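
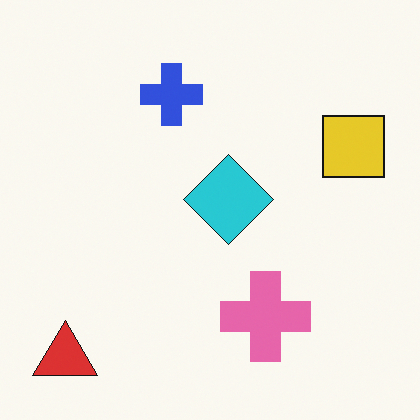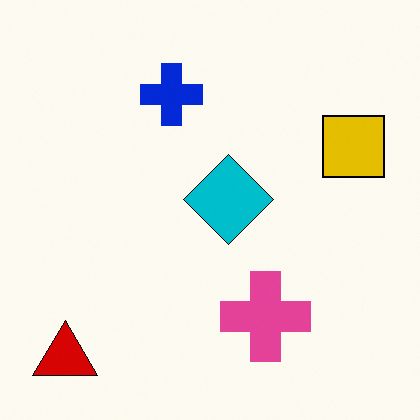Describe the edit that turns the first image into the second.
Given slightly increased contrast.

Tones are pushed away from mid-grey across the whole image — a global contrast change.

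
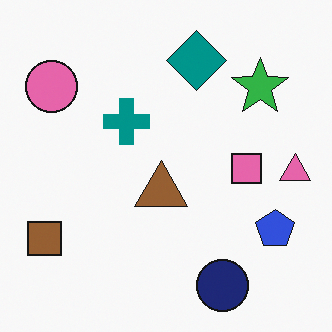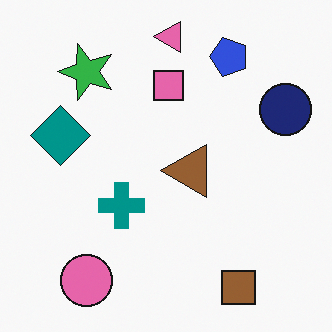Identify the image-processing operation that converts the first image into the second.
It was rotated 90° counter-clockwise.

The brown square sits in the bottom-left of the first image and the bottom-right of the second — consistent with a whole-image 90° counter-clockwise rotation.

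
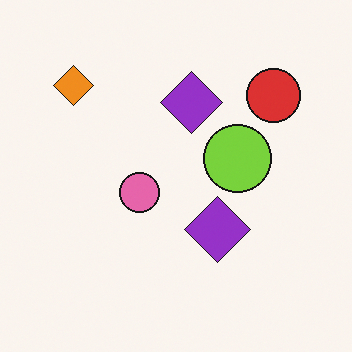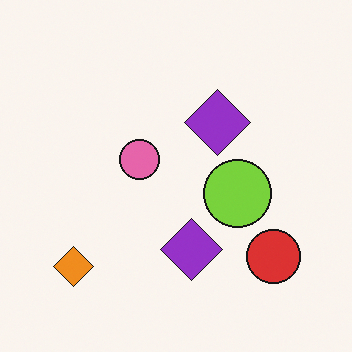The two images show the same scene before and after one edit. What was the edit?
The second image is the first flipped vertically (top ↔ bottom).

The orange diamond is in the top-left of the first image and the bottom-left of the second — shapes on opposite sides of the horizontal midline have swapped in a mirror flip.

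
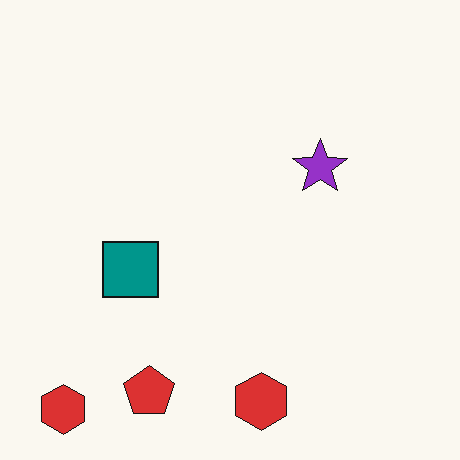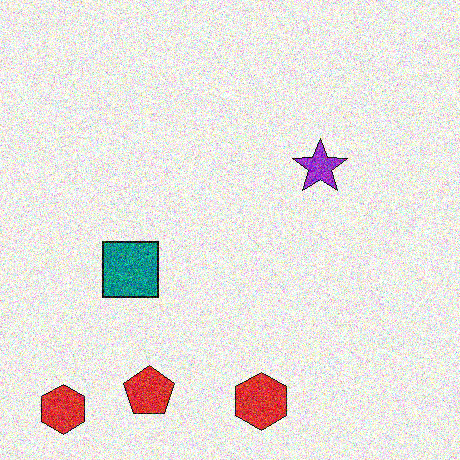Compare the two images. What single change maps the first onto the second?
The transformation is: degraded with strong gaussian noise.

Random speckle covers the whole image, including the flat background.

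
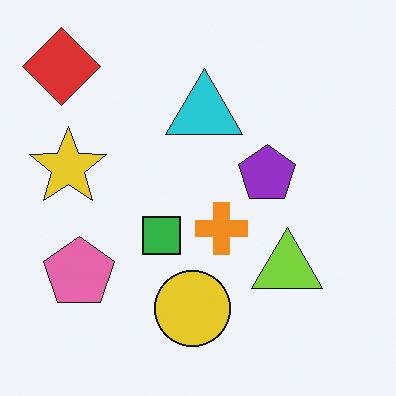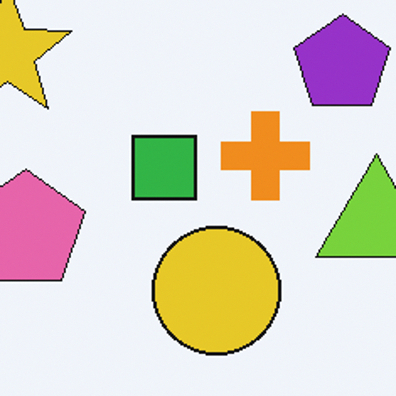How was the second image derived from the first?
The second image is the first cropped tightly and scaled back up.

The visible shapes are larger and the field of view is narrower; shapes near the original edges may be partly or wholly outside the frame — a crop-and-rescale.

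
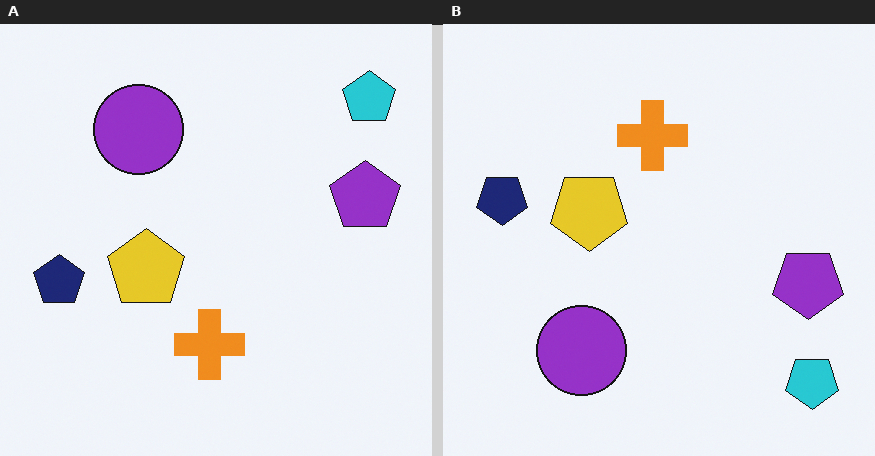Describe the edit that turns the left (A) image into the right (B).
The image was flipped vertically (top ↔ bottom).

The cyan pentagon is in the top-right of the left (A) image and the bottom-right of the right (B) — shapes on opposite sides of the horizontal midline have swapped in a mirror flip.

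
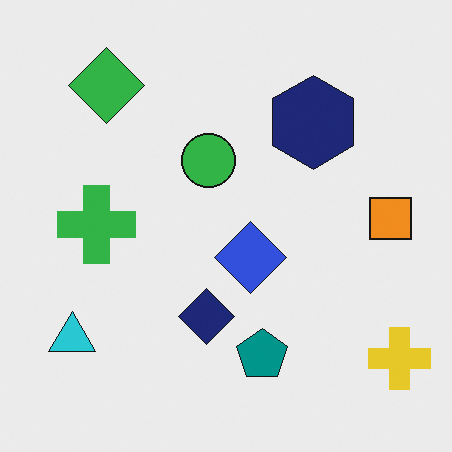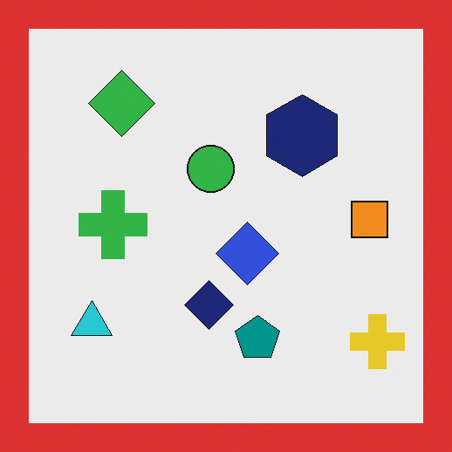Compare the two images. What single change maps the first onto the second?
The transformation is: framed with a red border.

A solid red frame runs around the edge of the second image, with the content slightly shrunk inside it.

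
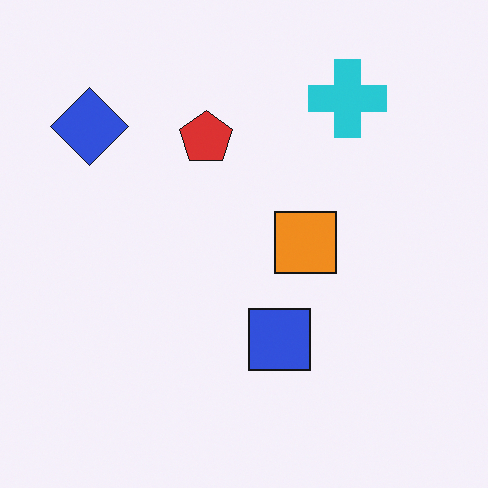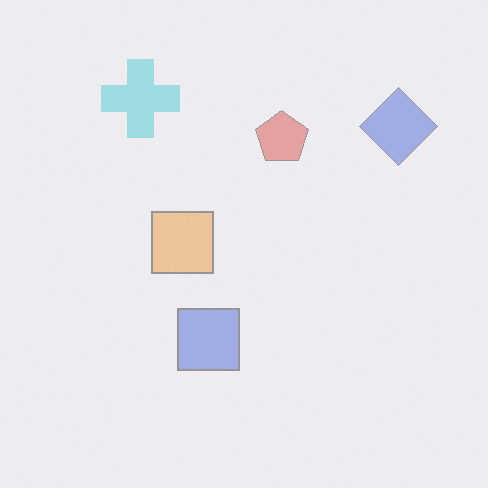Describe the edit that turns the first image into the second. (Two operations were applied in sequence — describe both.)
The image was flipped horizontally (left ↔ right), then given much lower contrast.

The blue diamond is in the top-left of the first image and the top-right of the second — shapes on opposite sides of the vertical midline have swapped in a mirror flip. Tones are pushed toward mid-grey across the whole image — a global contrast change.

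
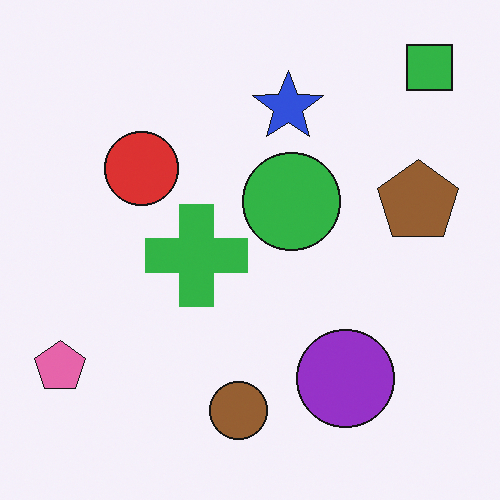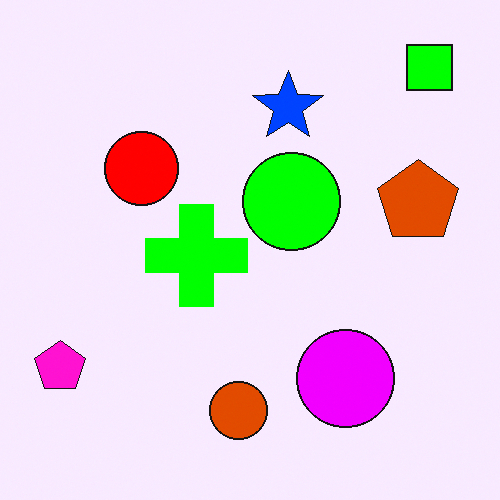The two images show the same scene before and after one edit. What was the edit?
Heavily oversaturated.

All colors are more vivid — a global saturation change.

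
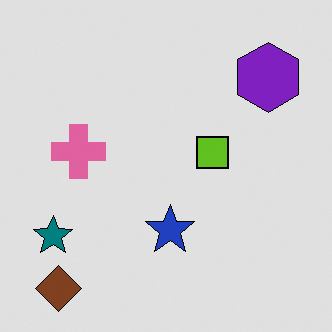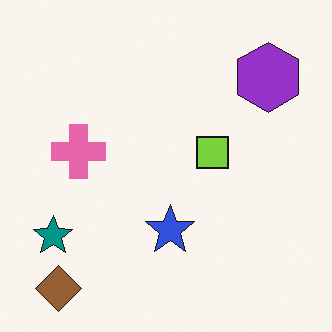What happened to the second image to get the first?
It was moderately posterized.

Each flat color has snapped to a coarser quantized level — most visibly, the near-white background has dropped to a flat grey.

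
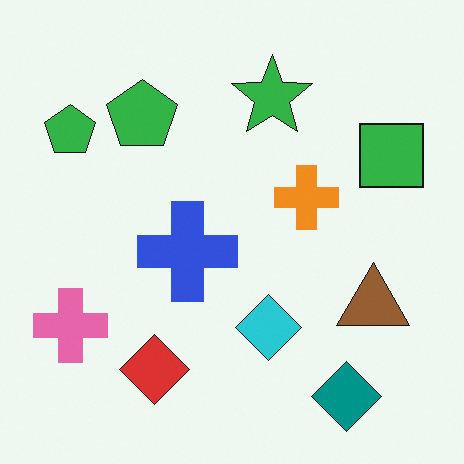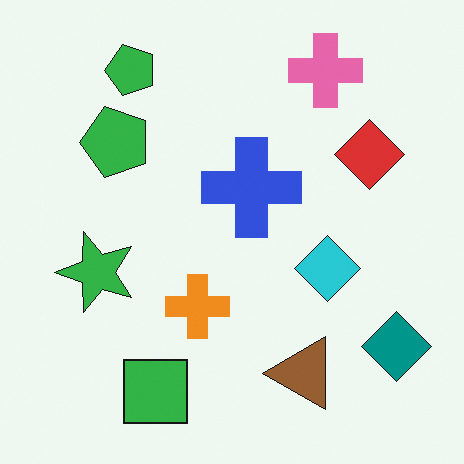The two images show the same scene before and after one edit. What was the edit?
Transposed (reflected across the top-left ↔ bottom-right diagonal).

Shapes have swapped their row and column positions — what was in the top-right is now in the bottom-left — a diagonal reflection.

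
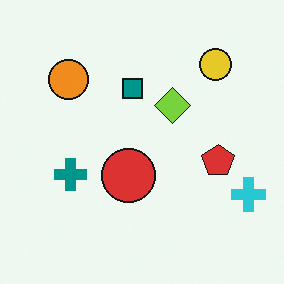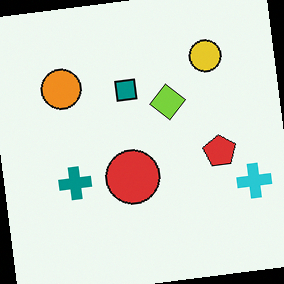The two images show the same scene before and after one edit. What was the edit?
The transformation is: rotated counter-clockwise by a small amount.

Every shape is tilted by the same angle and the image corners show triangular fill wedges — a whole-image rotation by a non-right angle.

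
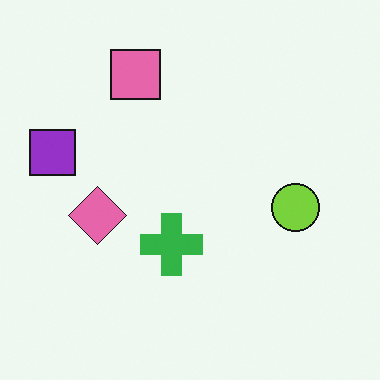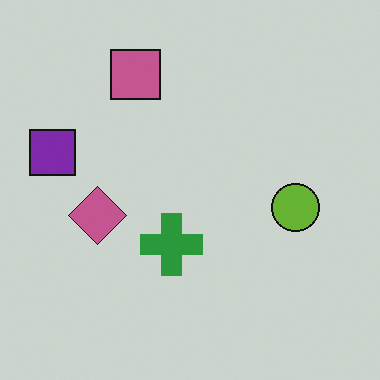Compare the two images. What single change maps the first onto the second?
The transformation is: darkened a little.

Every pixel — background and shapes alike — is uniformly darkened.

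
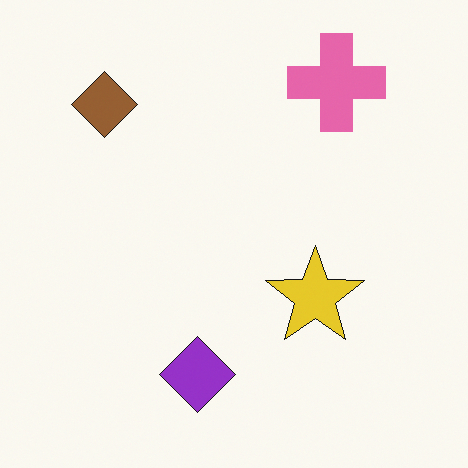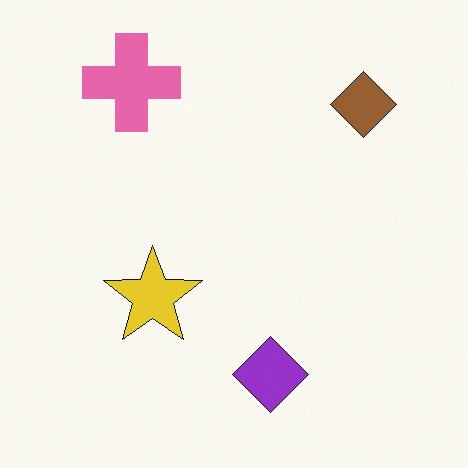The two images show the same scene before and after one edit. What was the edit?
It was flipped horizontally (left ↔ right).

The brown diamond is in the top-left of the first image and the top-right of the second — shapes on opposite sides of the vertical midline have swapped in a mirror flip.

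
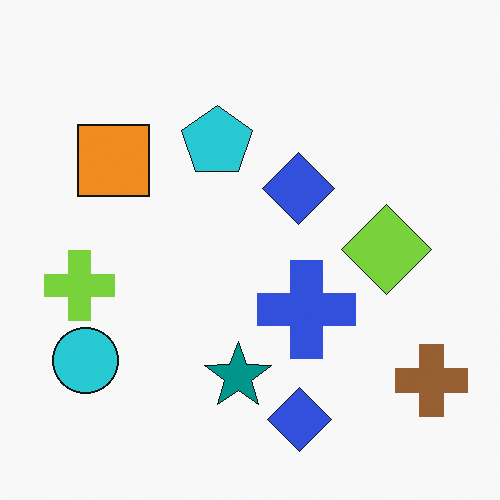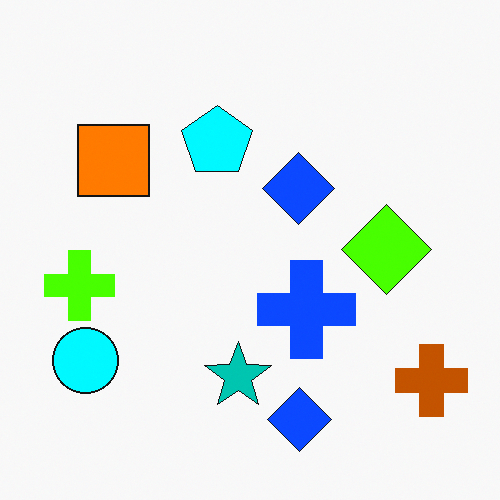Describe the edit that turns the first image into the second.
The second image is the first heavily oversaturated.

All colors are more vivid — a global saturation change.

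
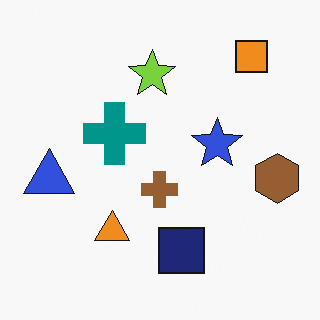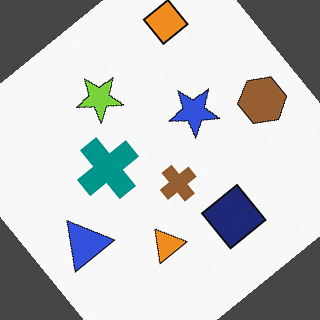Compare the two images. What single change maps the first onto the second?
Rotated counter-clockwise by a large amount — several tens of degrees.

Every shape is tilted by the same angle and the image corners show triangular fill wedges — a whole-image rotation by a non-right angle.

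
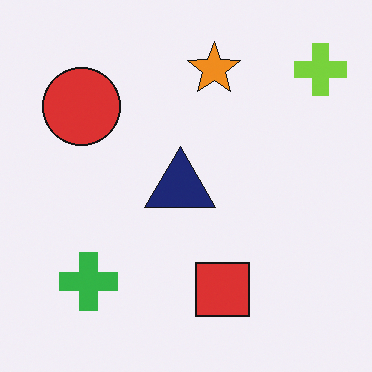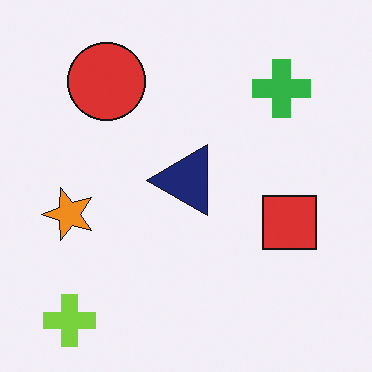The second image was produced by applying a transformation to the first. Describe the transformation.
The second image is the first transposed (reflected across the top-left ↔ bottom-right diagonal).

Shapes have swapped their row and column positions — what was in the top-right is now in the bottom-left — a diagonal reflection.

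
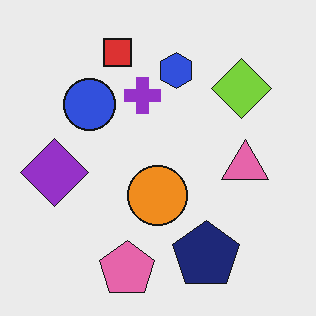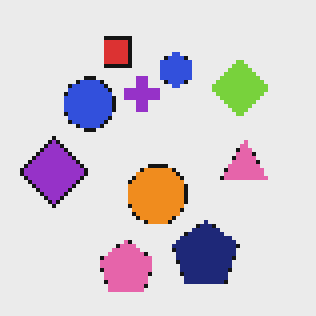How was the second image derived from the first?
Mildly pixelated.

Shapes are reduced to large square blocks; fine edges and outlines are lost — a downscale-then-upscale (mosaic) effect.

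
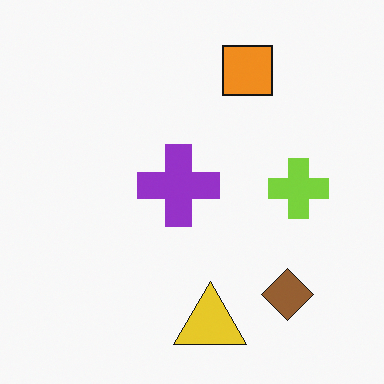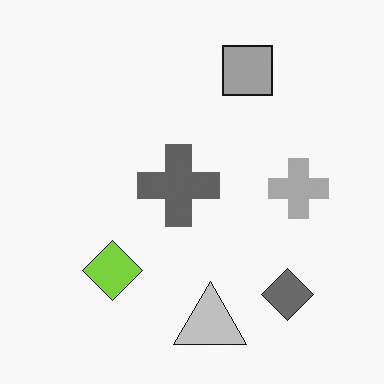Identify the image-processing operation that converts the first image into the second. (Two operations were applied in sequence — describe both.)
The transformation is: converted to grayscale, then overlaid with an additional lime diamond.

All color is removed — every shape is now a shade of grey. A lime diamond appears in the second image that is absent from the first.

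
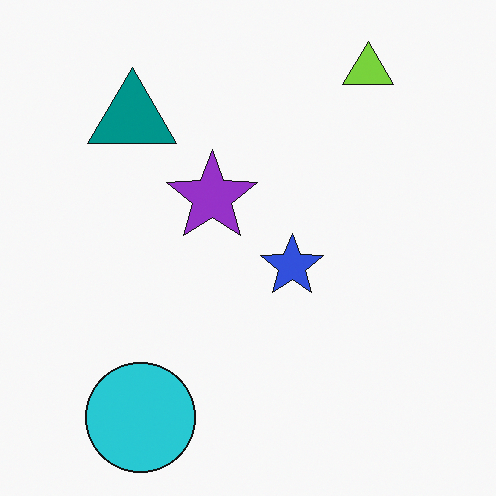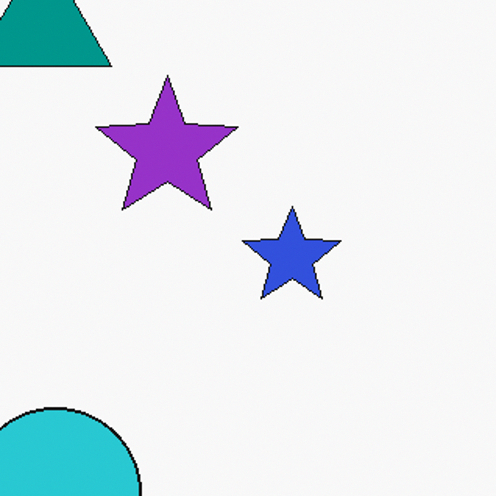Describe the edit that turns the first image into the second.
The second image is the first cropped to a modestly smaller region and rescaled.

The visible shapes are larger and the field of view is narrower; shapes near the original edges may be partly or wholly outside the frame — a crop-and-rescale.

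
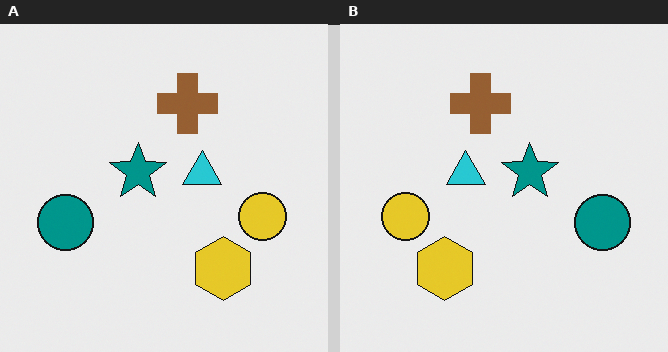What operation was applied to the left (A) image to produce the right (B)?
The image was flipped horizontally (left ↔ right).

The teal circle is in the left of the left (A) image and the right of the right (B) — shapes on opposite sides of the vertical midline have swapped in a mirror flip.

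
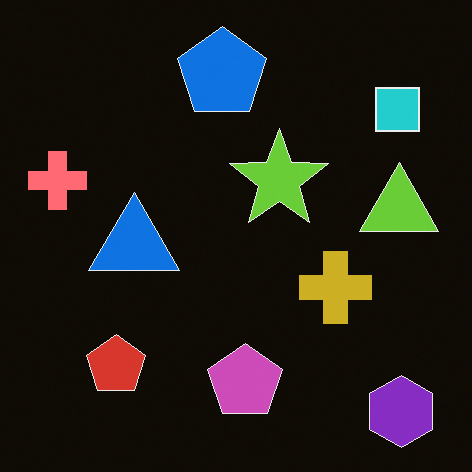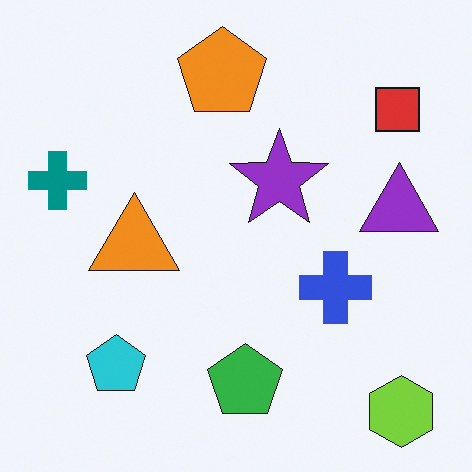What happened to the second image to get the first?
Color-inverted (negative).

The light background has become dark and every shape's color is its complement — a photographic negative.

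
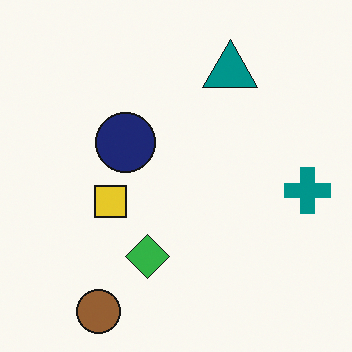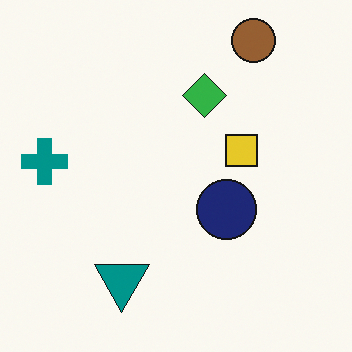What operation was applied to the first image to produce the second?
The transformation is: rotated 180°.

The brown circle sits in the bottom-left of the first image and the top-right of the second — consistent with a whole-image 180° rotation.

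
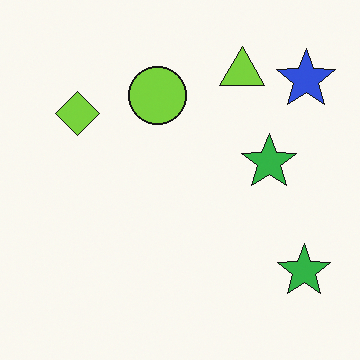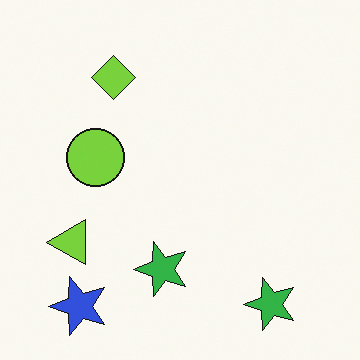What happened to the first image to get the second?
This is the original image transposed (reflected across the top-left ↔ bottom-right diagonal).

Shapes have swapped their row and column positions — what was in the top-right is now in the bottom-left — a diagonal reflection.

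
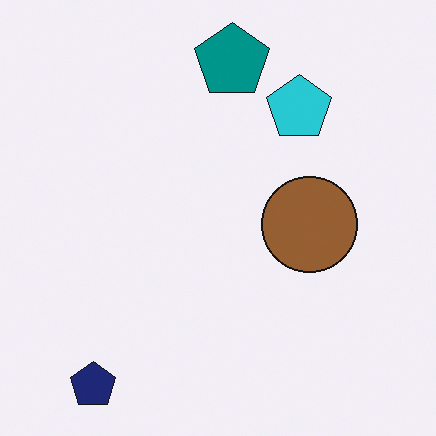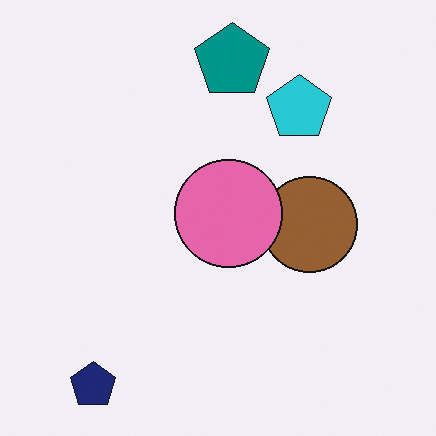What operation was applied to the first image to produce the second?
The transformation is: overlaid with an additional pink circle.

A pink circle appears in the second image that is absent from the first.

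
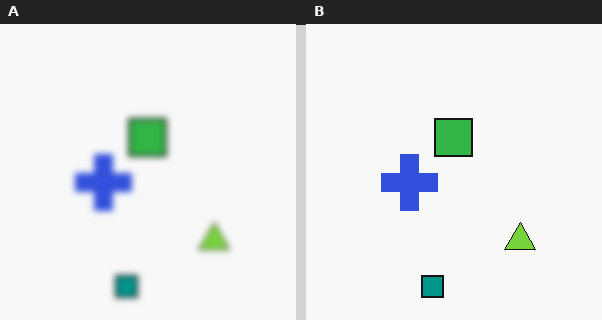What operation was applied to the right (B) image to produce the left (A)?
This is the original image moderately blurred.

Shape edges and outlines are uniformly softened across the whole image.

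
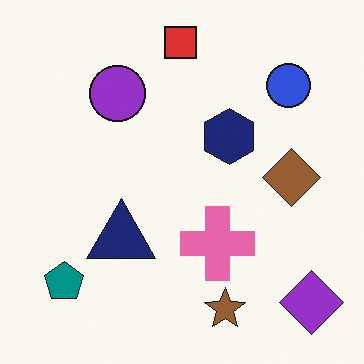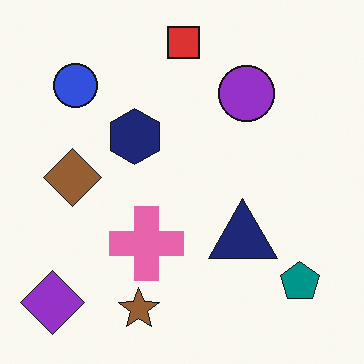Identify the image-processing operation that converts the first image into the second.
The second image is the first flipped horizontally (left ↔ right).

The purple diamond is in the bottom-right of the first image and the bottom-left of the second — shapes on opposite sides of the vertical midline have swapped in a mirror flip.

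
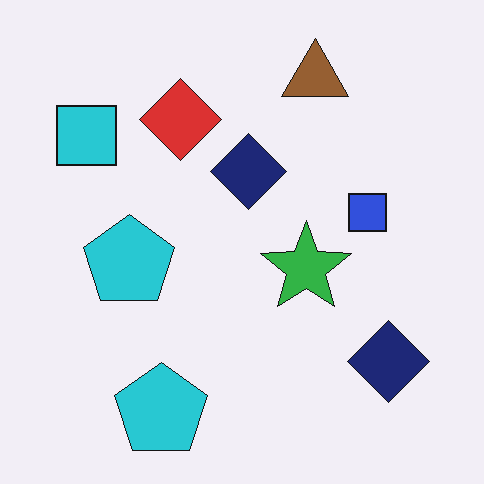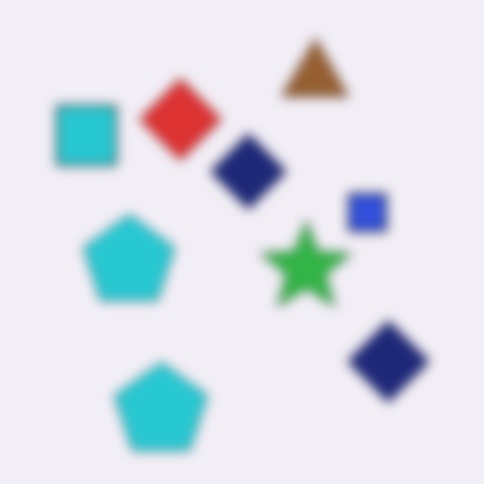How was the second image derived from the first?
The transformation is: heavily blurred.

Shape edges and outlines are uniformly softened across the whole image.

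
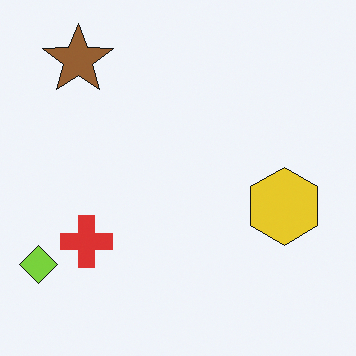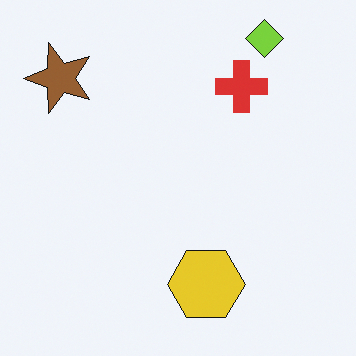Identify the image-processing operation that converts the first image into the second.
The second image is the first transposed (reflected across the top-left ↔ bottom-right diagonal).

Shapes have swapped their row and column positions — what was in the top-right is now in the bottom-left — a diagonal reflection.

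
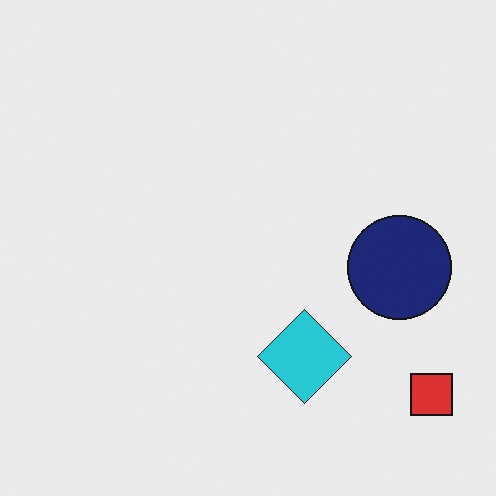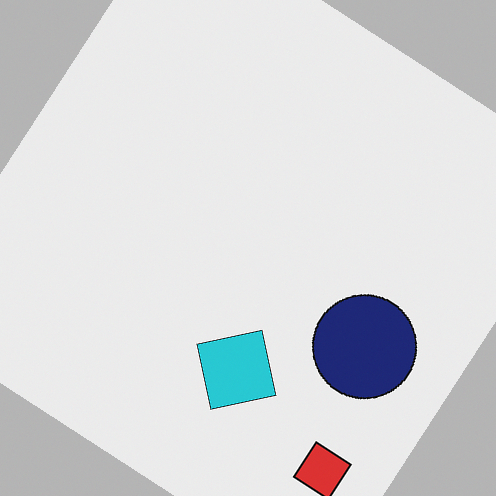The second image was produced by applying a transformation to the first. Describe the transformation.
The second image is the first rotated clockwise by a large amount — several tens of degrees.

Every shape is tilted by the same angle and the image corners show triangular fill wedges — a whole-image rotation by a non-right angle.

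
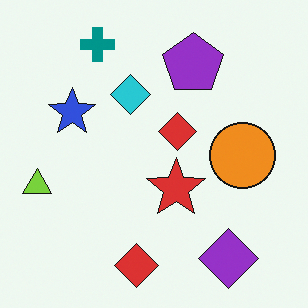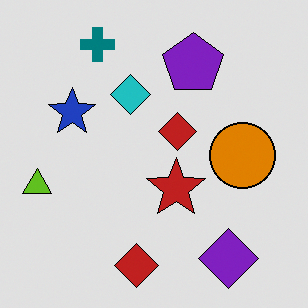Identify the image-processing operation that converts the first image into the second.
This is the original image posterized to a reduced palette.

Each flat color has snapped to a coarser quantized level — most visibly, the near-white background has dropped to a flat grey.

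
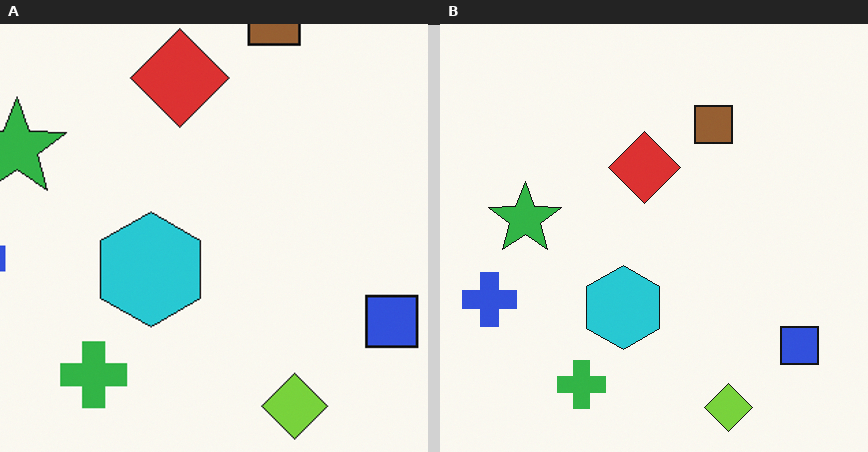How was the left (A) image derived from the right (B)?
This is the original image cropped to a modestly smaller region and rescaled.

The visible shapes are larger and the field of view is narrower; shapes near the original edges may be partly or wholly outside the frame — a crop-and-rescale.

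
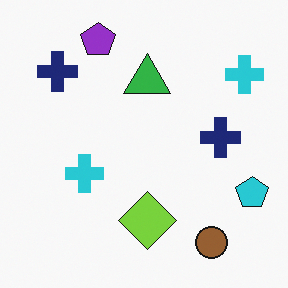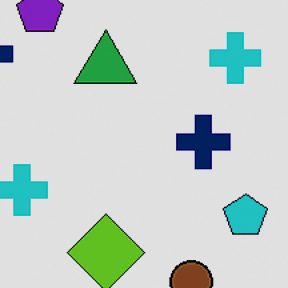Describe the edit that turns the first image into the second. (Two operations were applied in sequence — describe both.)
This is the original image cropped to a modestly smaller region and rescaled, then moderately posterized.

The visible shapes are larger and the field of view is narrower; shapes near the original edges may be partly or wholly outside the frame — a crop-and-rescale. Each flat color has snapped to a coarser quantized level — most visibly, the near-white background has dropped to a flat grey.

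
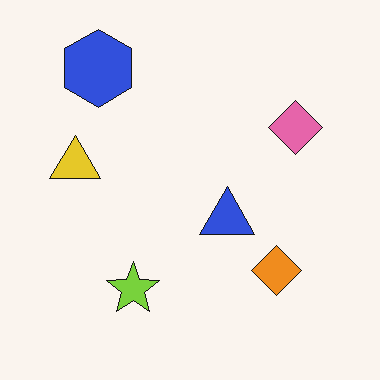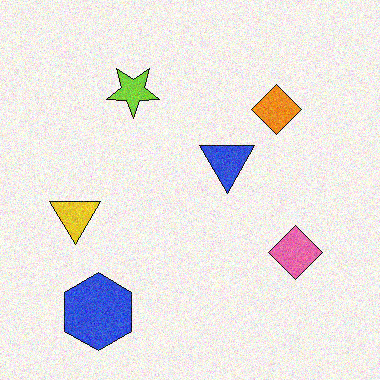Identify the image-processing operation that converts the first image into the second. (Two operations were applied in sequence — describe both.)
This is the original image flipped vertically (top ↔ bottom), then degraded with moderate additive noise.

The blue hexagon is in the top-left of the first image and the bottom-left of the second — shapes on opposite sides of the horizontal midline have swapped in a mirror flip. Random speckle covers the whole image, including the flat background.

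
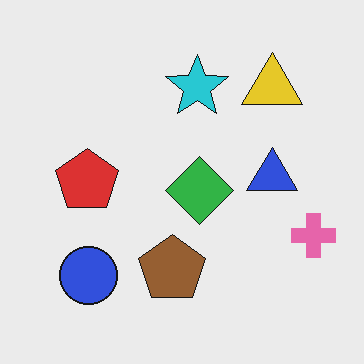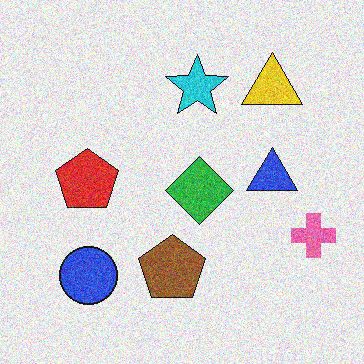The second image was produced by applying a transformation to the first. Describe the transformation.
The image was degraded with moderate additive noise.

Random speckle covers the whole image, including the flat background.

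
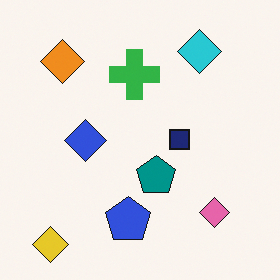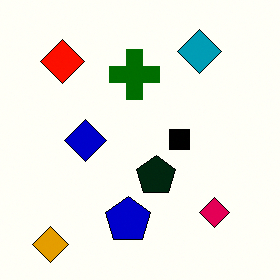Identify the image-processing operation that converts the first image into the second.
This is the original image boosted in contrast.

Tones are pushed away from mid-grey across the whole image — a global contrast change.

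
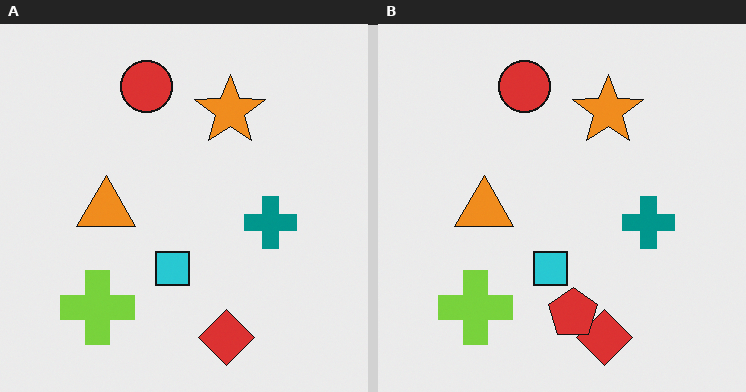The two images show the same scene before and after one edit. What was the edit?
This is the original image overlaid with an additional red pentagon.

A red pentagon appears in the right (B) image that is absent from the left (A).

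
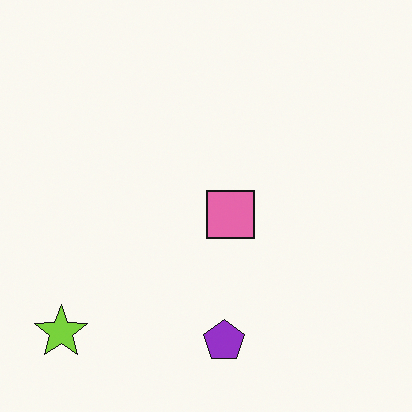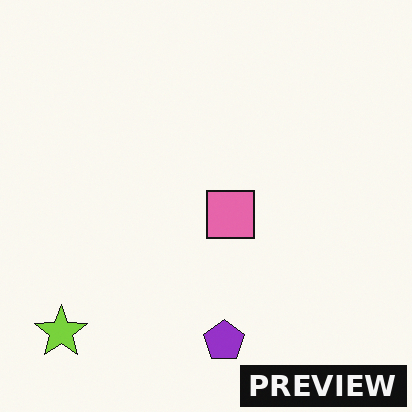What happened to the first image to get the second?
The image was watermarked with the text "PREVIEW" in the lower-right corner.

A dark label reading "PREVIEW" appears in the lower-right corner.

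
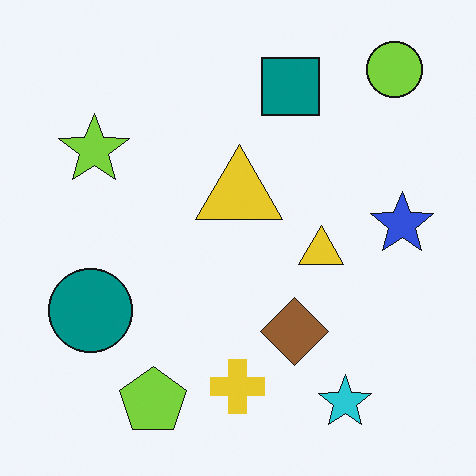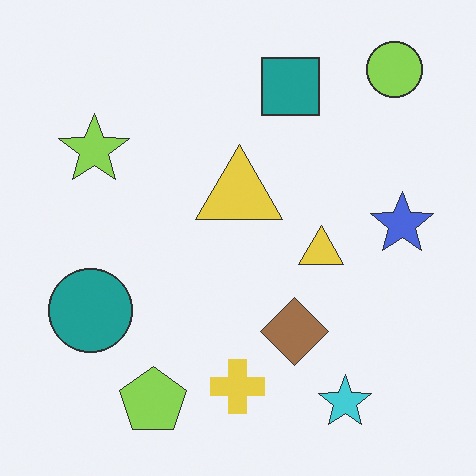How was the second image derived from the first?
The transformation is: given slightly reduced contrast.

Tones are pushed toward mid-grey across the whole image — a global contrast change.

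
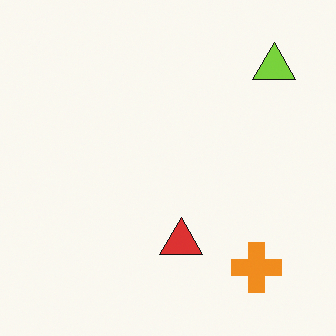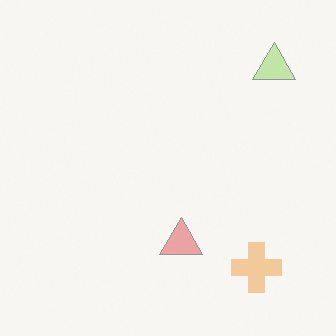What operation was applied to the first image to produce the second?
The image was given much lower contrast.

Tones are pushed toward mid-grey across the whole image — a global contrast change.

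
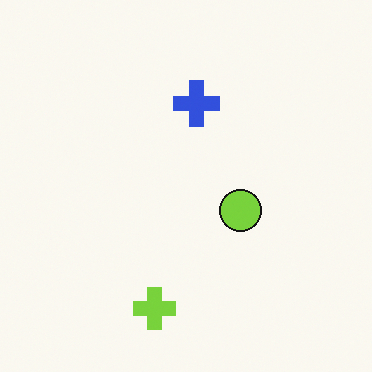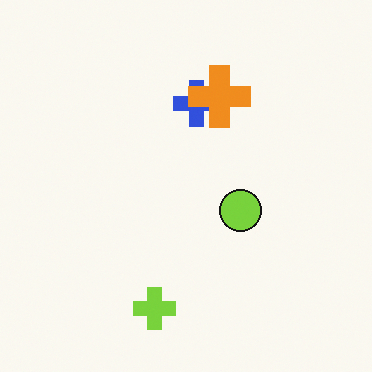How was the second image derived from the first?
The transformation is: overlaid with an additional orange cross.

An orange cross appears in the second image that is absent from the first.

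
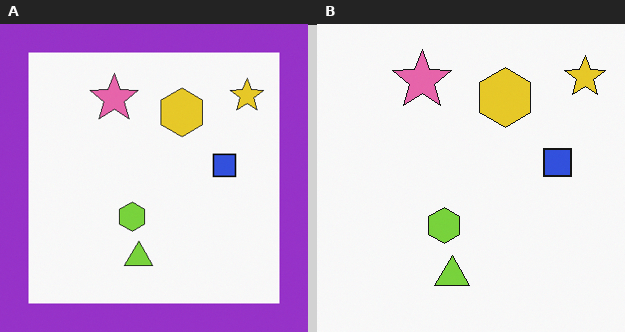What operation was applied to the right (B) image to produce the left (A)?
It was framed with a purple border.

A solid purple frame runs around the edge of the left (A) image, with the content slightly shrunk inside it.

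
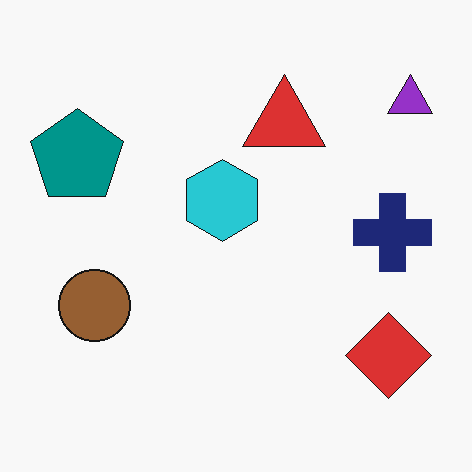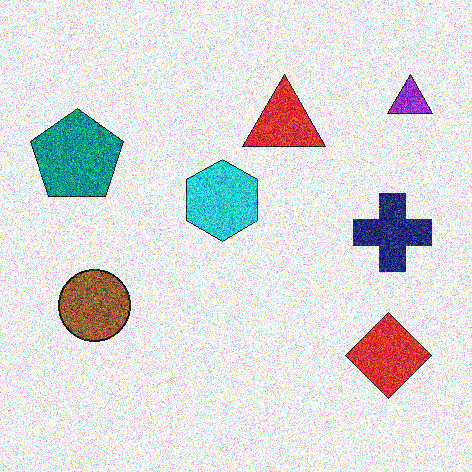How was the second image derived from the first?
The second image is the first degraded with strong gaussian noise.

Random speckle covers the whole image, including the flat background.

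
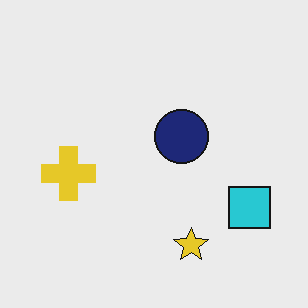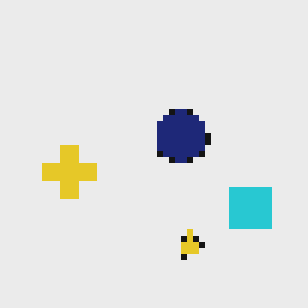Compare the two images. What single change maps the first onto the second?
This is the original image pixelated into visible square blocks.

Shapes are reduced to large square blocks; fine edges and outlines are lost — a downscale-then-upscale (mosaic) effect.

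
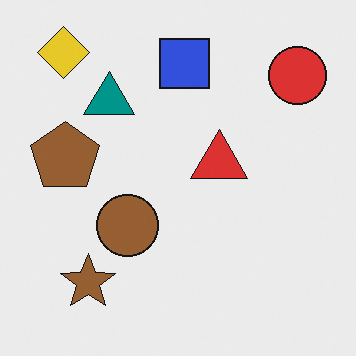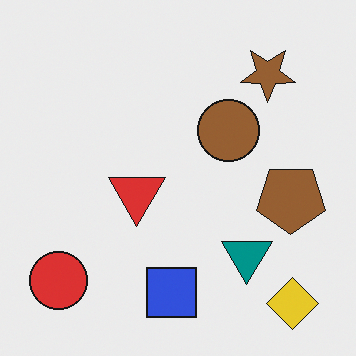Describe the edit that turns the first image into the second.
The transformation is: rotated 180°.

The yellow diamond sits in the top-left of the first image and the bottom-right of the second — consistent with a whole-image 180° rotation.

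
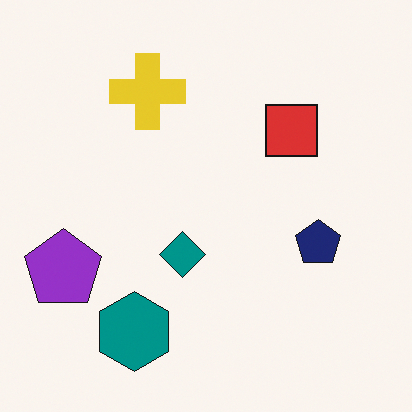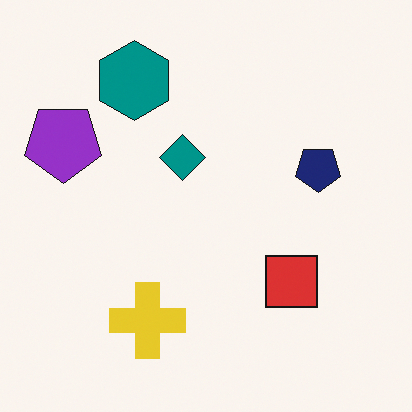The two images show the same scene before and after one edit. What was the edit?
The transformation is: flipped vertically (top ↔ bottom).

The teal hexagon is in the bottom-left of the first image and the top-left of the second — shapes on opposite sides of the horizontal midline have swapped in a mirror flip.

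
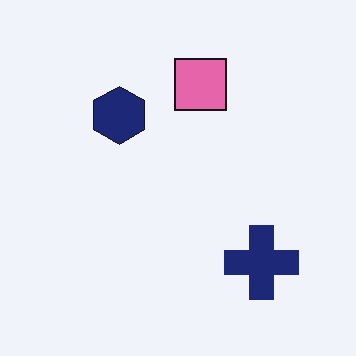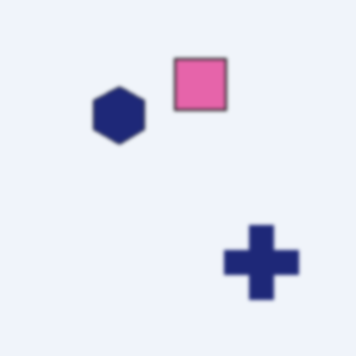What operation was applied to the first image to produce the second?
The second image is the first lightly blurred.

Shape edges and outlines are uniformly softened across the whole image.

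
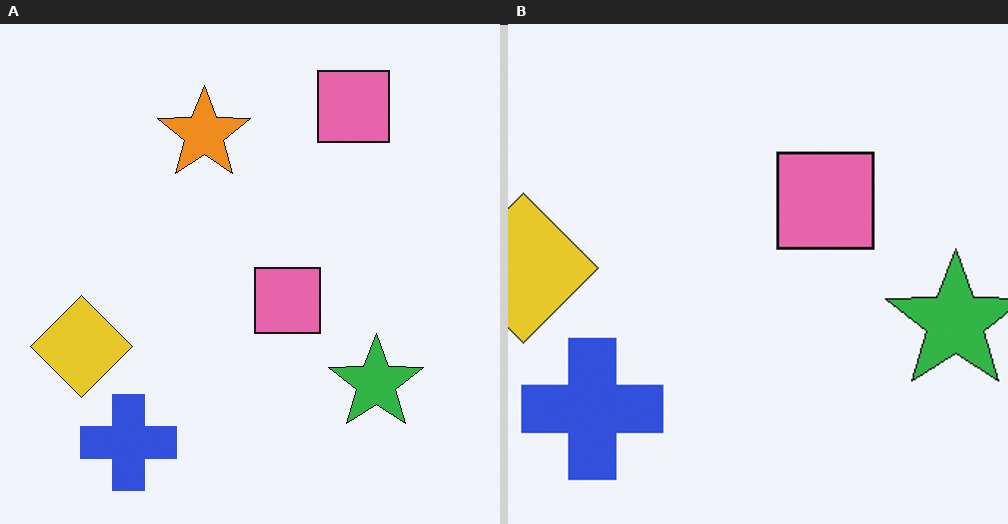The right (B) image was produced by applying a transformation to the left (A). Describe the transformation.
The right (B) image is the left (A) cropped slightly and scaled back up.

The visible shapes are larger and the field of view is narrower; shapes near the original edges may be partly or wholly outside the frame — a crop-and-rescale.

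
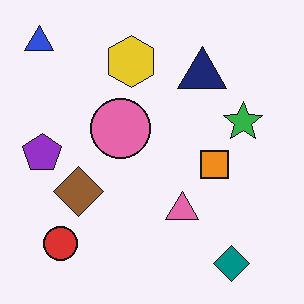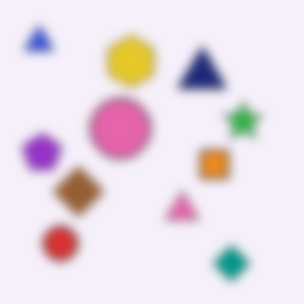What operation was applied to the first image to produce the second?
The second image is the first heavily blurred.

Shape edges and outlines are uniformly softened across the whole image.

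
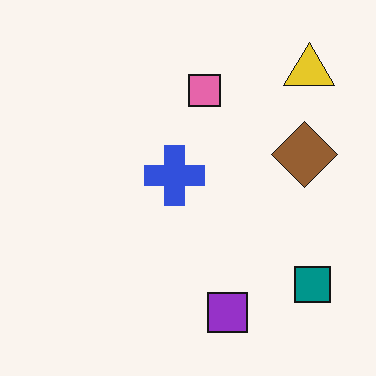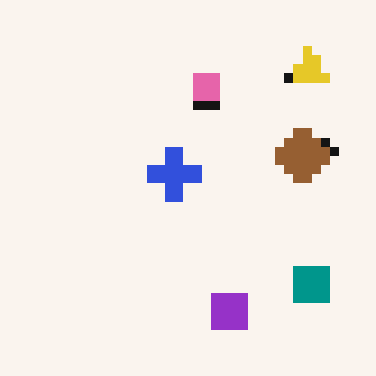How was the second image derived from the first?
The image was heavily pixelated into large blocks.

Shapes are reduced to large square blocks; fine edges and outlines are lost — a downscale-then-upscale (mosaic) effect.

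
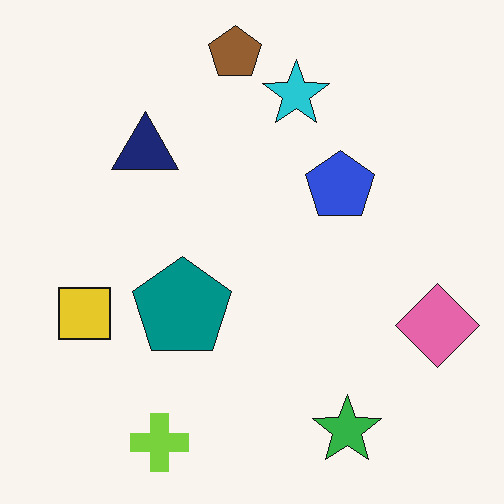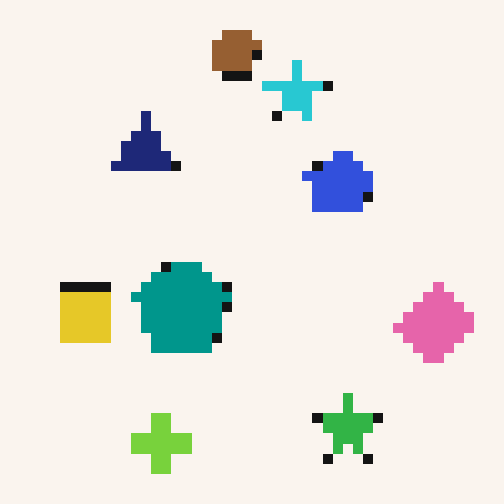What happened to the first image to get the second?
This is the original image heavily pixelated into large blocks.

Shapes are reduced to large square blocks; fine edges and outlines are lost — a downscale-then-upscale (mosaic) effect.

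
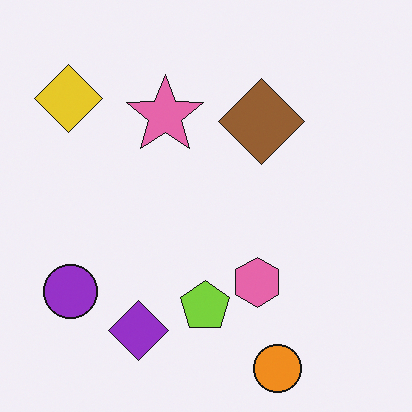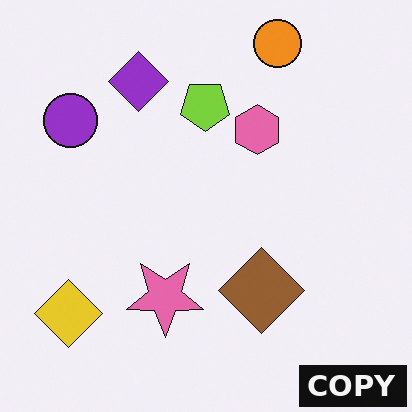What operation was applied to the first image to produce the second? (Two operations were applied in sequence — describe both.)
This is the original image flipped vertically (top ↔ bottom), then watermarked with the text "COPY" in the lower-right corner.

The orange circle is in the bottom-right of the first image and the top-right of the second — shapes on opposite sides of the horizontal midline have swapped in a mirror flip. A dark label reading "COPY" appears in the lower-right corner.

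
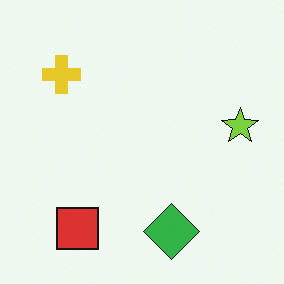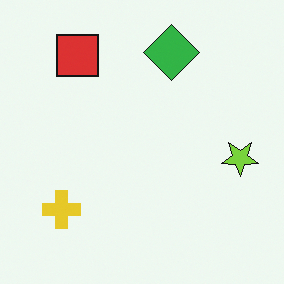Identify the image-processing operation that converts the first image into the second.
This is the original image flipped vertically (top ↔ bottom).

The green diamond is in the bottom of the first image and the top of the second — shapes on opposite sides of the horizontal midline have swapped in a mirror flip.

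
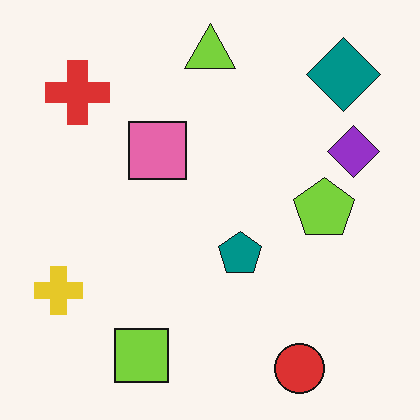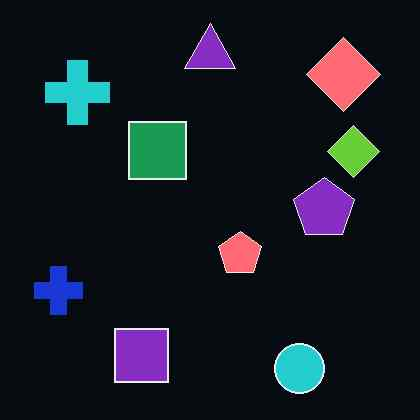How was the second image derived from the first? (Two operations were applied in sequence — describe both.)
Color-inverted (negative), then JPEG-compressed with visible artifacts.

The light background has become dark and every shape's color is its complement — a photographic negative. Blocky 8×8 compression artifacts appear around shape edges and the flat background shows ringing — characteristic JPEG degradation.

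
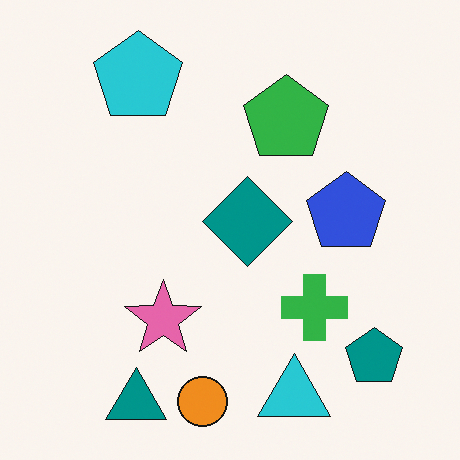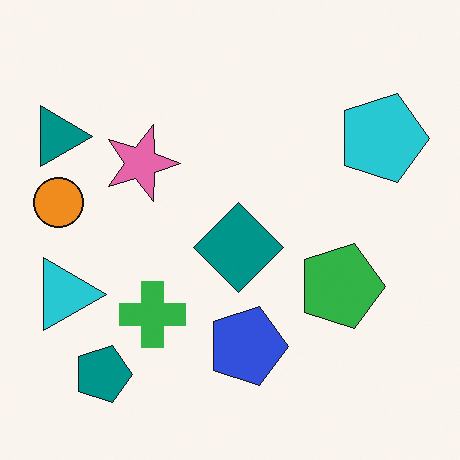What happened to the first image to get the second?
The transformation is: rotated 90° clockwise.

The teal triangle sits in the bottom-left of the first image and the top-left of the second — consistent with a whole-image 90° clockwise rotation.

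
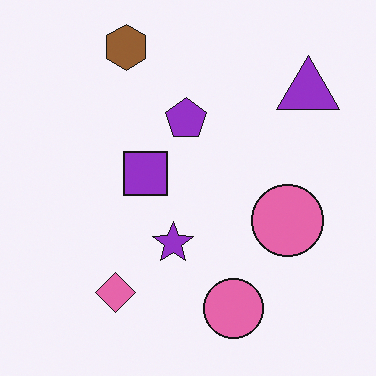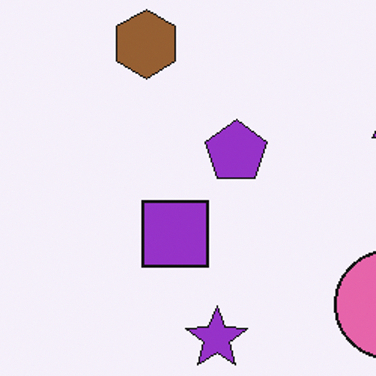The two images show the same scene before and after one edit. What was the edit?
The image was cropped slightly and scaled back up.

The visible shapes are larger and the field of view is narrower; shapes near the original edges may be partly or wholly outside the frame — a crop-and-rescale.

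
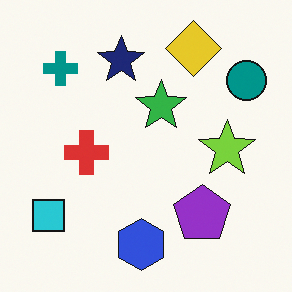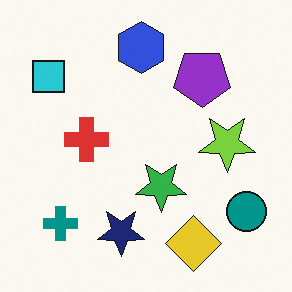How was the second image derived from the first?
This is the original image flipped vertically (top ↔ bottom).

The blue hexagon is in the bottom of the first image and the top of the second — shapes on opposite sides of the horizontal midline have swapped in a mirror flip.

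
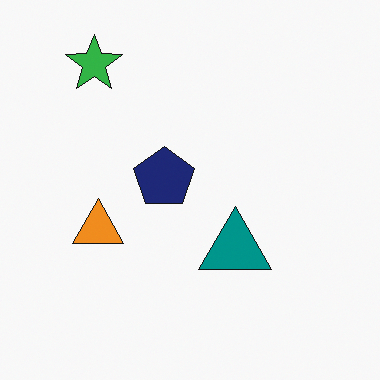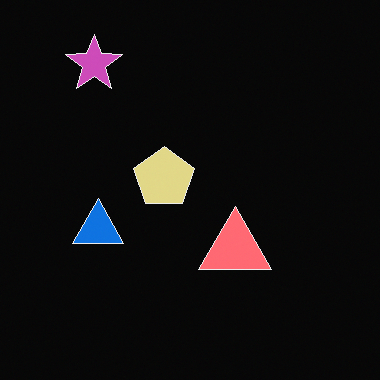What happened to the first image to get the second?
The second image is the first color-inverted (negative).

The light background has become dark and every shape's color is its complement — a photographic negative.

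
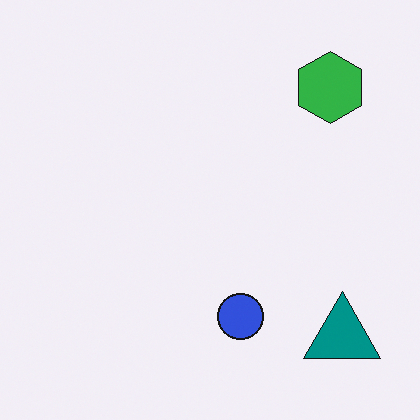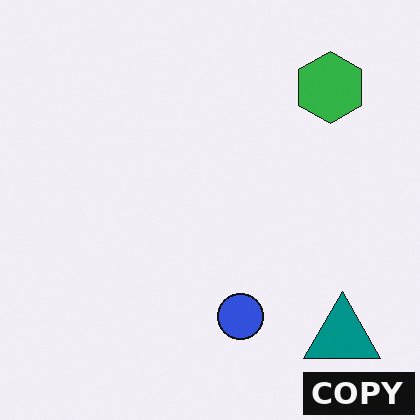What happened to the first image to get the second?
This is the original image watermarked with the text "COPY" in the lower-right corner.

A dark label reading "COPY" appears in the lower-right corner.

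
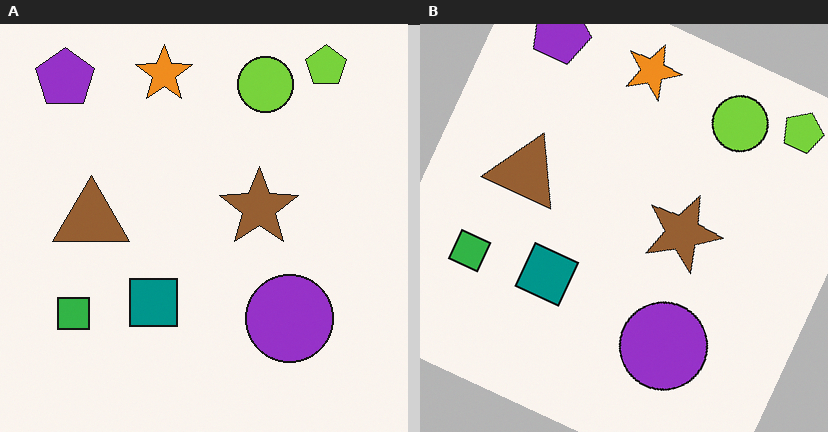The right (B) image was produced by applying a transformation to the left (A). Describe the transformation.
Rotated clockwise by a moderate amount.

Every shape is tilted by the same angle and the image corners show triangular fill wedges — a whole-image rotation by a non-right angle.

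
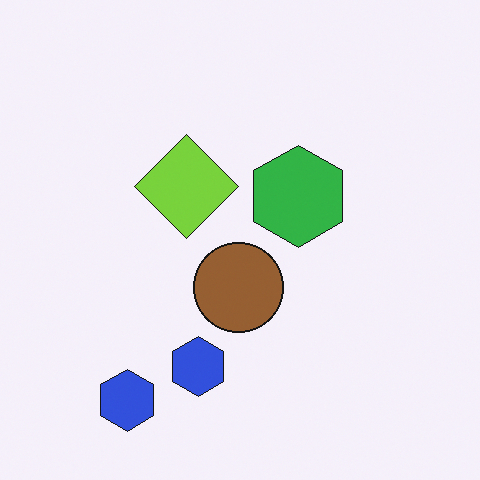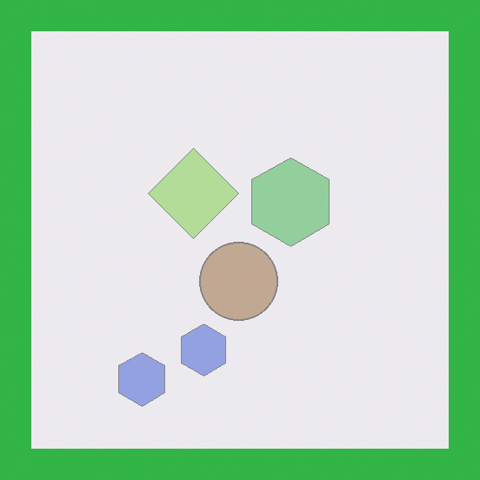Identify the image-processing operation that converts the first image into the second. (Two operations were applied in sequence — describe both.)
It was washed out (contrast reduced), then framed with a green border.

Tones are pushed toward mid-grey across the whole image — a global contrast change. A solid green frame runs around the edge of the second image, with the content slightly shrunk inside it.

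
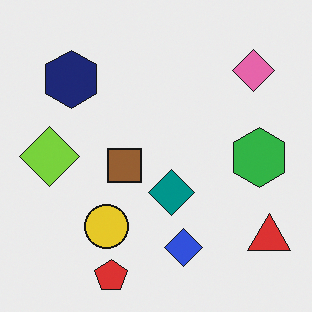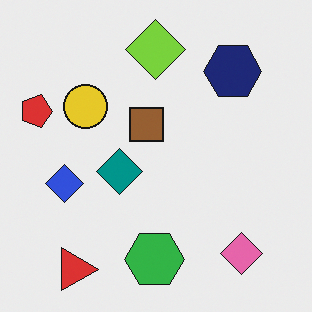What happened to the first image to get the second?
The transformation is: rotated 90° clockwise.

The red triangle sits in the bottom-right of the first image and the bottom-left of the second — consistent with a whole-image 90° clockwise rotation.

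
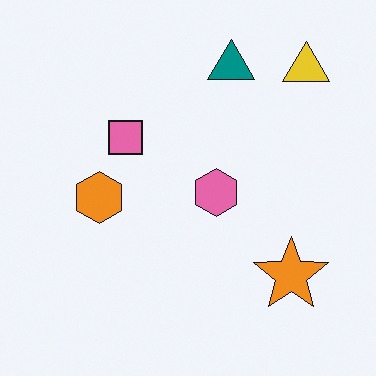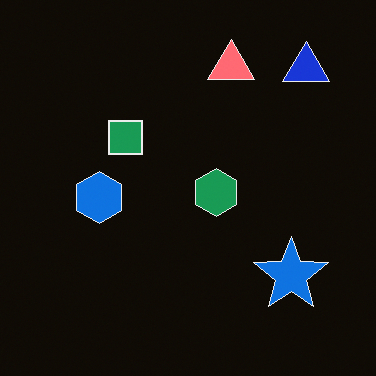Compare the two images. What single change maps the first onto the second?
Color-inverted (negative).

The light background has become dark and every shape's color is its complement — a photographic negative.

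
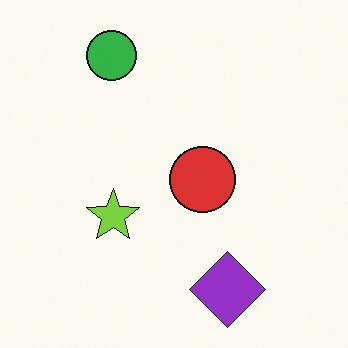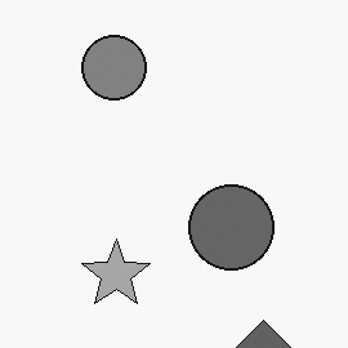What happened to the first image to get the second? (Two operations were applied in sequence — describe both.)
It was cropped slightly and scaled back up, then converted to grayscale.

The visible shapes are larger and the field of view is narrower; shapes near the original edges may be partly or wholly outside the frame — a crop-and-rescale. All color is removed — every shape is now a shade of grey.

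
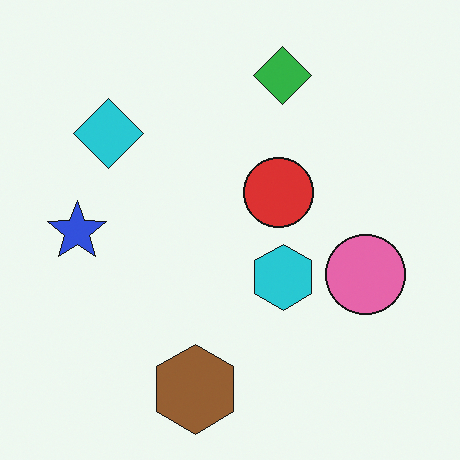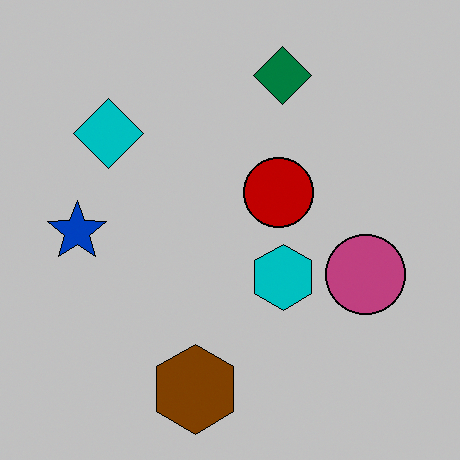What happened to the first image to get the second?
It was aggressively posterized.

Each flat color has snapped to a coarser quantized level — most visibly, the near-white background has dropped to a flat grey.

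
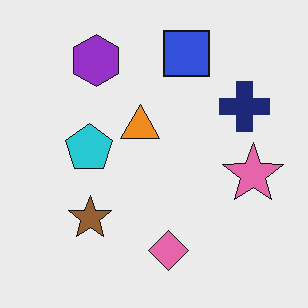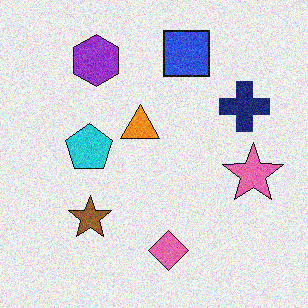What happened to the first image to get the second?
The second image is the first degraded with moderate additive noise.

Random speckle covers the whole image, including the flat background.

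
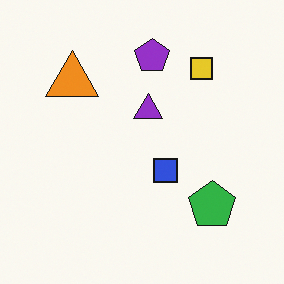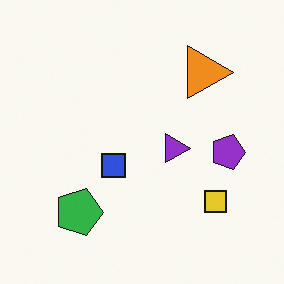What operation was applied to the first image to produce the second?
The image was rotated 90° clockwise.

The yellow square sits in the top-right of the first image and the bottom-right of the second — consistent with a whole-image 90° clockwise rotation.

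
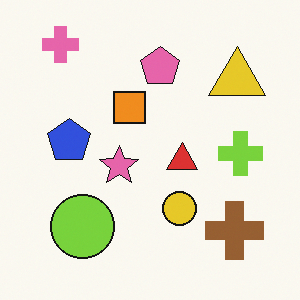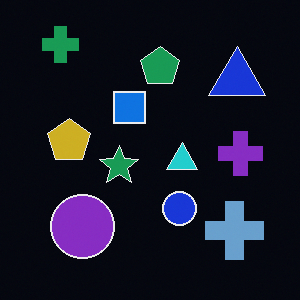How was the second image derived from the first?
It was color-inverted (negative).

The light background has become dark and every shape's color is its complement — a photographic negative.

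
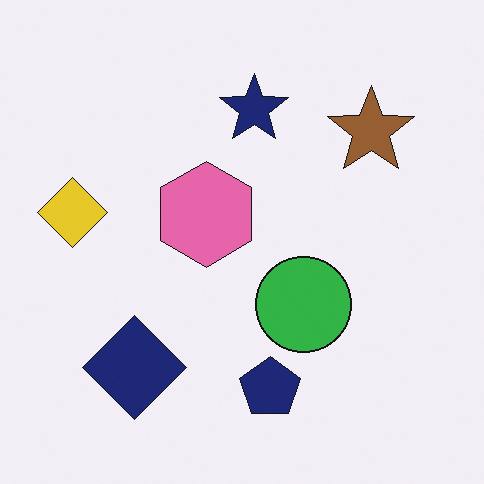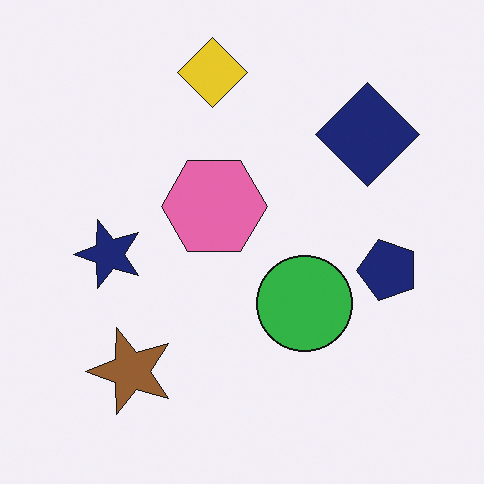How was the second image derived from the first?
The transformation is: transposed (reflected across the top-left ↔ bottom-right diagonal).

Shapes have swapped their row and column positions — what was in the top-right is now in the bottom-left — a diagonal reflection.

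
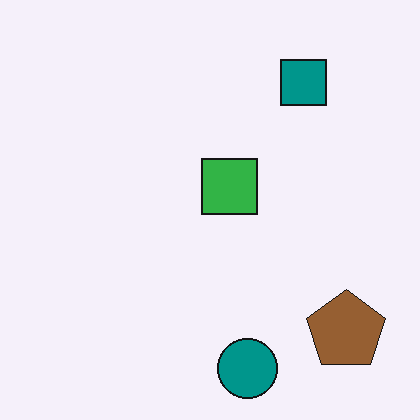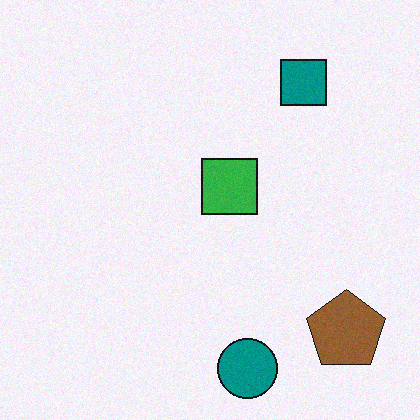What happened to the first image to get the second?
Degraded with light additive noise.

Random speckle covers the whole image, including the flat background.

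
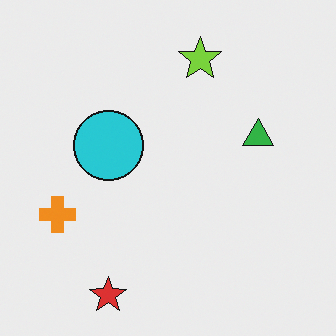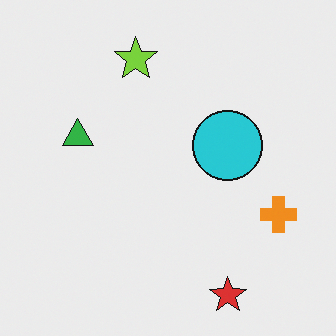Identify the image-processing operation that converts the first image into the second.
The transformation is: flipped horizontally (left ↔ right).

The orange cross is in the left of the first image and the right of the second — shapes on opposite sides of the vertical midline have swapped in a mirror flip.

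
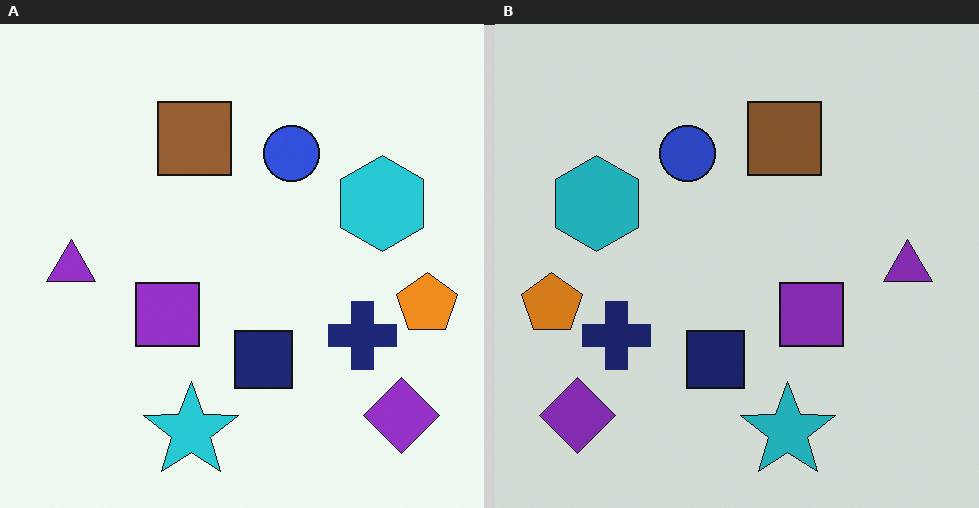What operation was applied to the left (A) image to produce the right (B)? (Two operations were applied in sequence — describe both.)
The image was darkened a little, then flipped horizontally (left ↔ right).

Every pixel — background and shapes alike — is uniformly darkened. The orange pentagon is in the right of the left (A) image and the left of the right (B) — shapes on opposite sides of the vertical midline have swapped in a mirror flip.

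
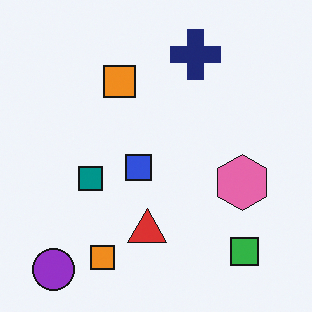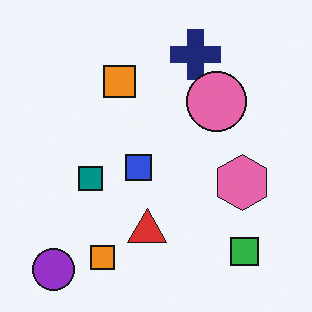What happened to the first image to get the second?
This is the original image overlaid with an additional pink circle.

A pink circle appears in the second image that is absent from the first.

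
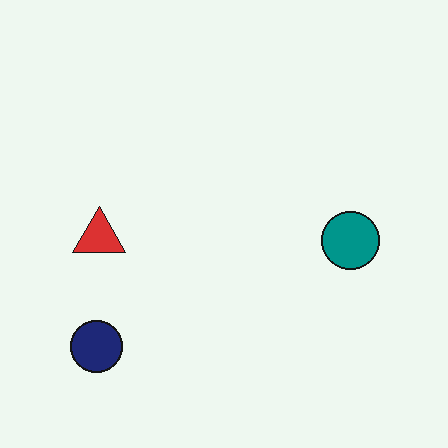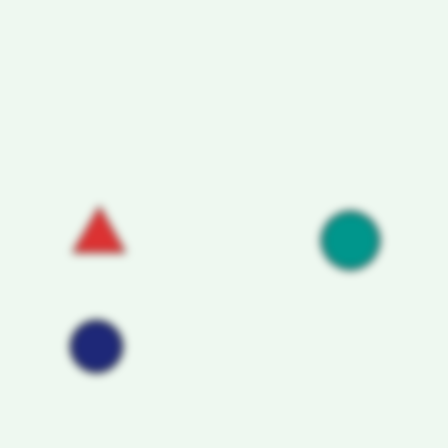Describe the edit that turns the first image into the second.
It was noticeably gaussian-blurred.

Shape edges and outlines are uniformly softened across the whole image.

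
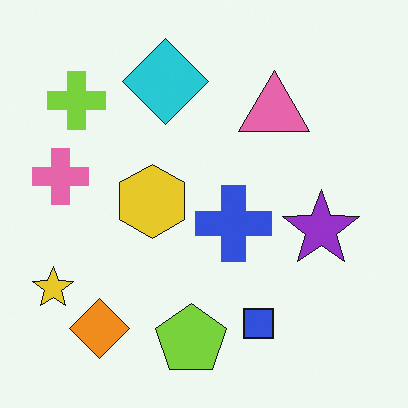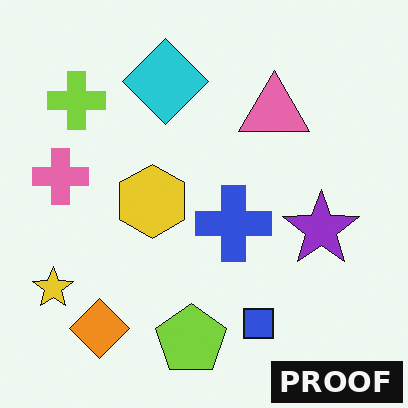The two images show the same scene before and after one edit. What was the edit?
The image was watermarked with the text "PROOF" in the lower-right corner.

A dark label reading "PROOF" appears in the lower-right corner.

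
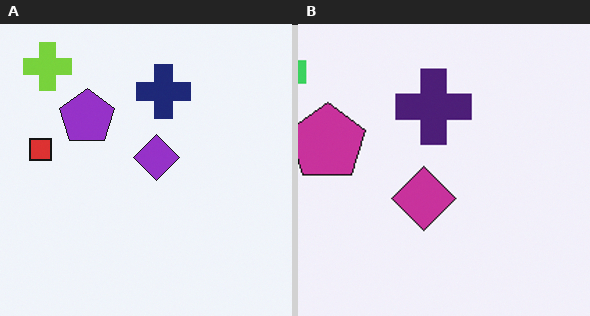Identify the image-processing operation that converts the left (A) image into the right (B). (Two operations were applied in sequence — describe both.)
Hue-shifted by a small amount, then cropped to a modestly smaller region and rescaled.

Every shape's color has rotated by the same amount around the hue wheel — a uniform hue shift. The visible shapes are larger and the field of view is narrower; shapes near the original edges may be partly or wholly outside the frame — a crop-and-rescale.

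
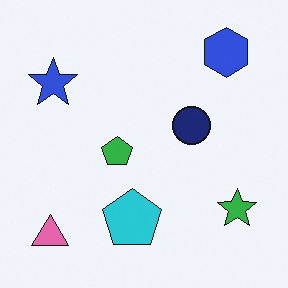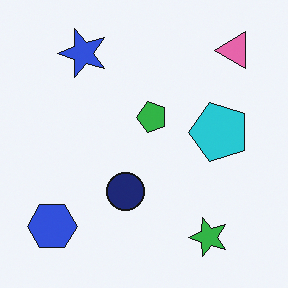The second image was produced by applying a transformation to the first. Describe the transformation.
This is the original image transposed (reflected across the top-left ↔ bottom-right diagonal).

Shapes have swapped their row and column positions — what was in the top-right is now in the bottom-left — a diagonal reflection.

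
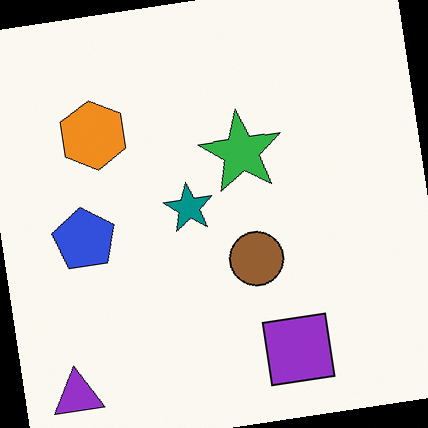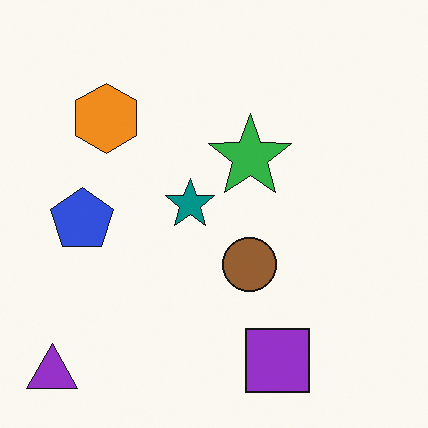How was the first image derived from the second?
The transformation is: rotated counter-clockwise by a slight angle.

Every shape is tilted by the same angle and the image corners show triangular fill wedges — a whole-image rotation by a non-right angle.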